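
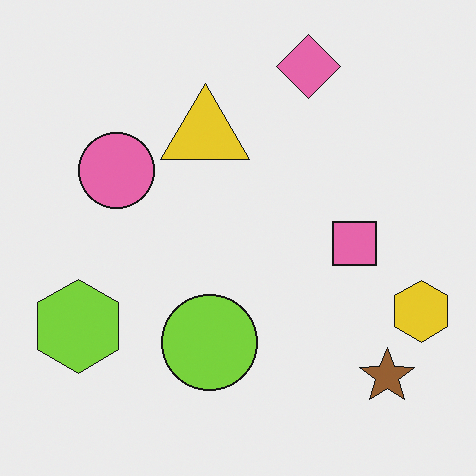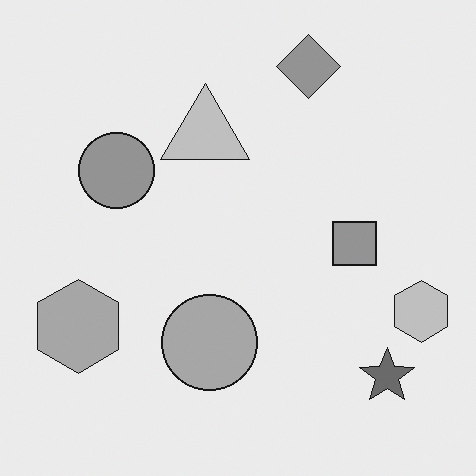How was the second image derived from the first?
The transformation is: converted to grayscale.

All color is removed — every shape is now a shade of grey.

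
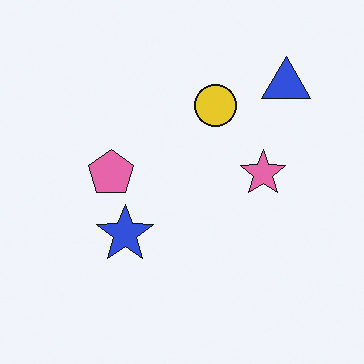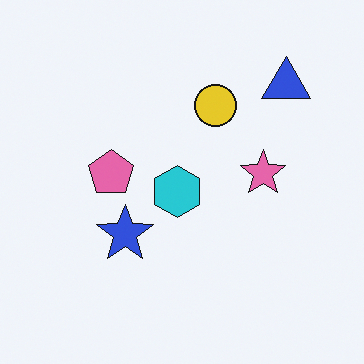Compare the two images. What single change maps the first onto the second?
The second image is the first overlaid with an additional cyan hexagon.

A cyan hexagon appears in the second image that is absent from the first.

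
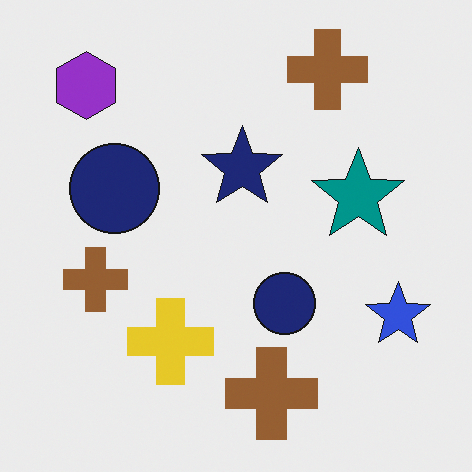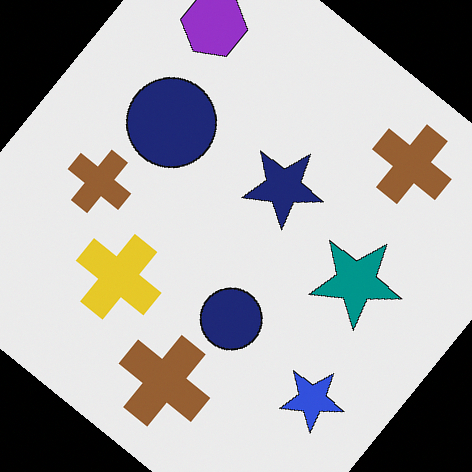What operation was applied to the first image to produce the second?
The second image is the first rotated clockwise by a large amount — several tens of degrees.

Every shape is tilted by the same angle and the image corners show triangular fill wedges — a whole-image rotation by a non-right angle.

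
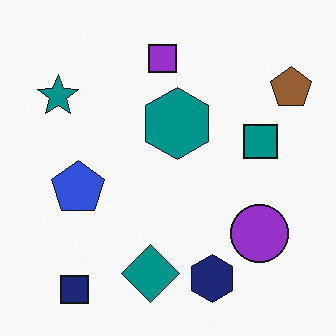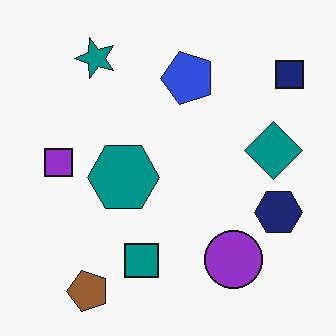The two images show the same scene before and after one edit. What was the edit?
Transposed (reflected across the top-left ↔ bottom-right diagonal).

Shapes have swapped their row and column positions — what was in the top-right is now in the bottom-left — a diagonal reflection.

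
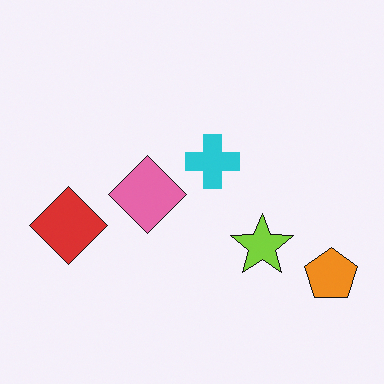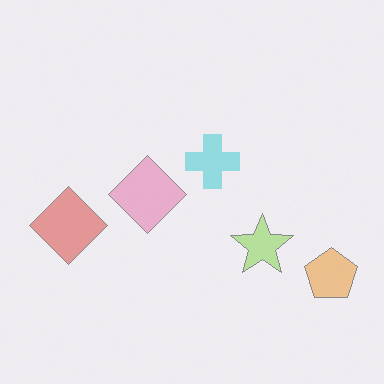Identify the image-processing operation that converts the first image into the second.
Given much lower contrast.

Tones are pushed toward mid-grey across the whole image — a global contrast change.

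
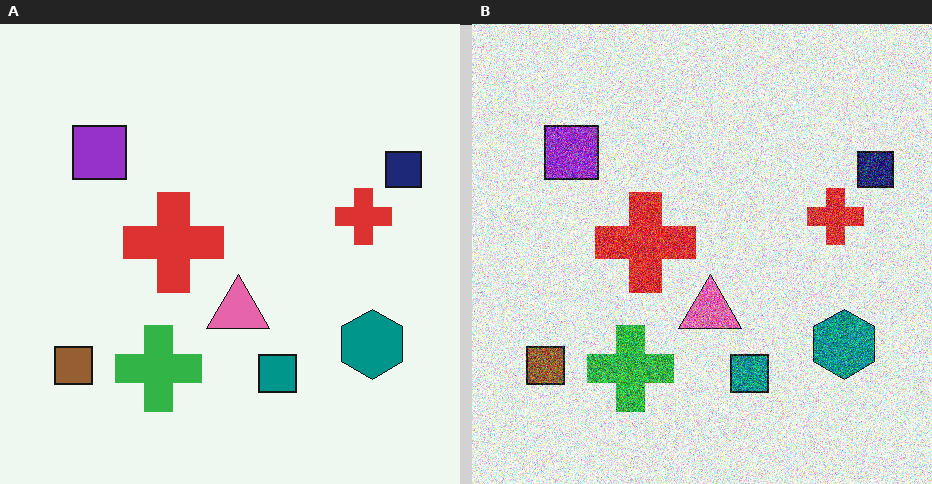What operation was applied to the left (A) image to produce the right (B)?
The right (B) image is the left (A) degraded with a thick layer of grain.

Random speckle covers the whole image, including the flat background.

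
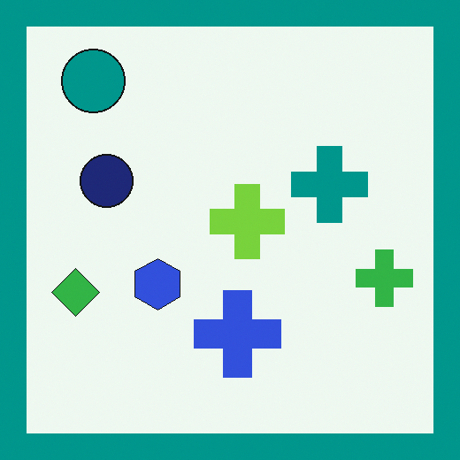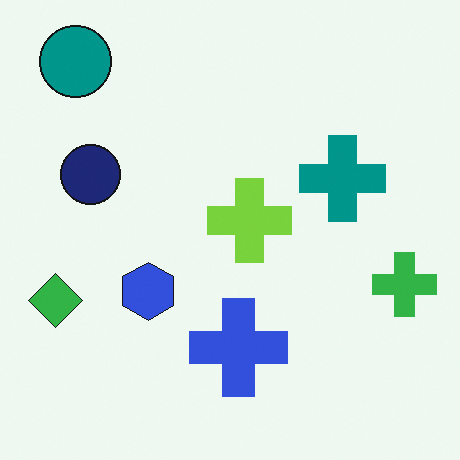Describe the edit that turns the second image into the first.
It was framed with a teal border.

A solid teal frame runs around the edge of the first image, with the content slightly shrunk inside it.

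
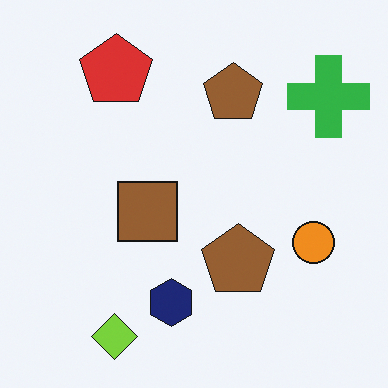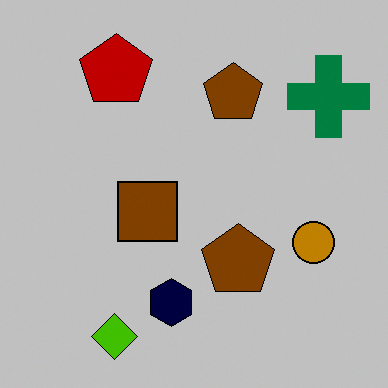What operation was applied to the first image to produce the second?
Heavily posterized to just a handful of flat colors.

Each flat color has snapped to a coarser quantized level — most visibly, the near-white background has dropped to a flat grey.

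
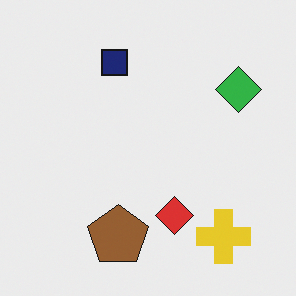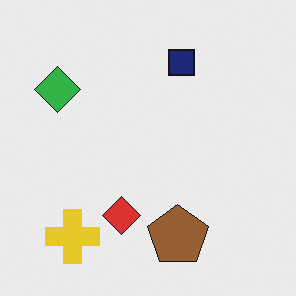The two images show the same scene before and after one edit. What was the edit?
The image was flipped horizontally (left ↔ right).

The green diamond is in the top-right of the first image and the top-left of the second — shapes on opposite sides of the vertical midline have swapped in a mirror flip.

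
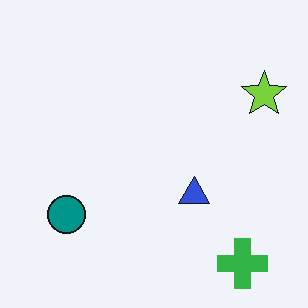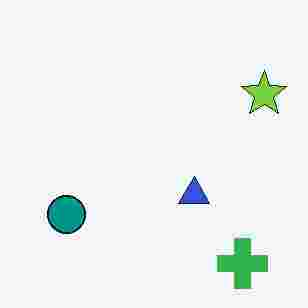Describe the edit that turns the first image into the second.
It was heavily JPEG-compressed with obvious blocking artifacts.

Blocky 8×8 compression artifacts appear around shape edges and the flat background shows ringing — characteristic JPEG degradation.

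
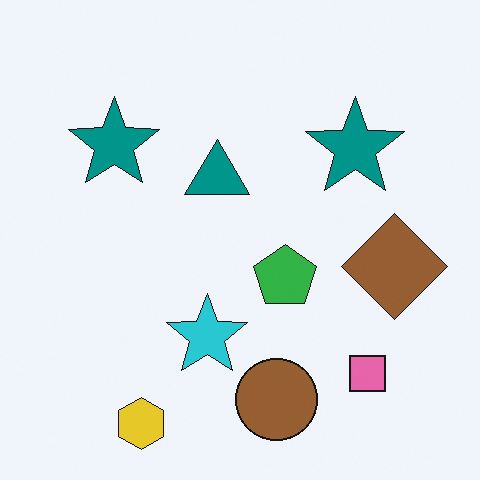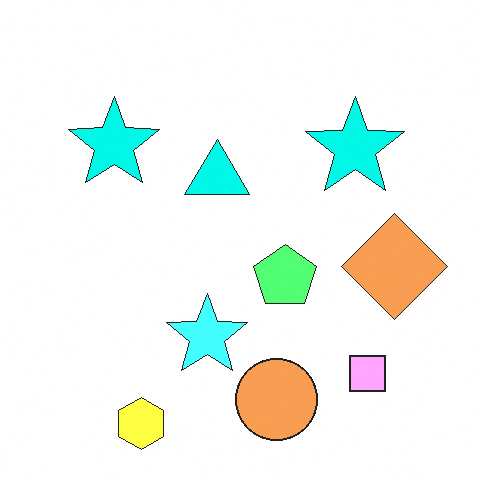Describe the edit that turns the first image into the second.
The transformation is: substantially brightened.

Every pixel — background and shapes alike — is uniformly brightened.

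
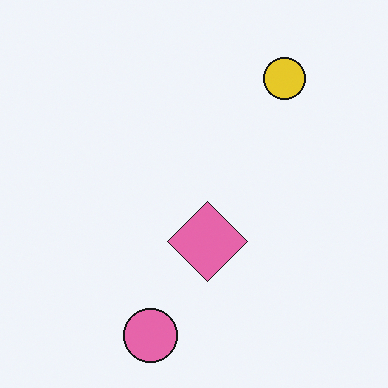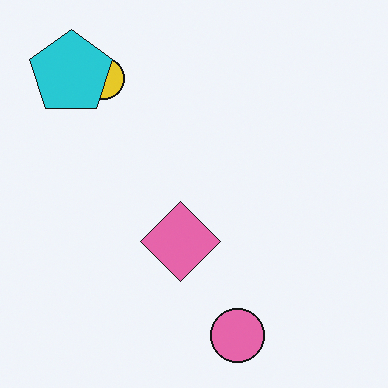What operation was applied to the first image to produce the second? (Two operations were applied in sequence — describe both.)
The second image is the first flipped horizontally (left ↔ right), then overlaid with an additional cyan pentagon.

The yellow circle is in the top-right of the first image and the top-left of the second — shapes on opposite sides of the vertical midline have swapped in a mirror flip. A cyan pentagon appears in the second image that is absent from the first.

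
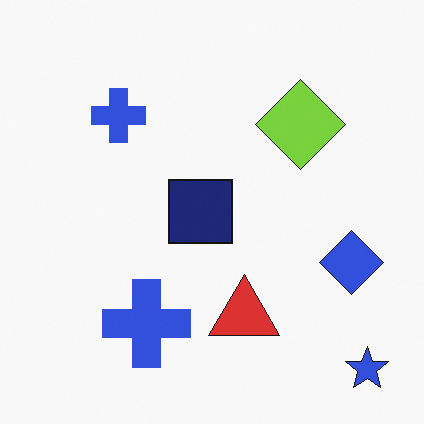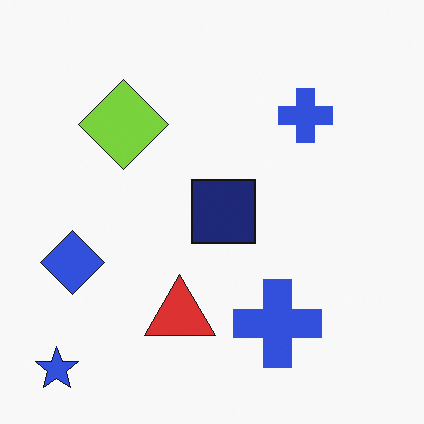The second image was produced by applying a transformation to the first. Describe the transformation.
This is the original image flipped horizontally (left ↔ right).

The blue star is in the bottom-right of the first image and the bottom-left of the second — shapes on opposite sides of the vertical midline have swapped in a mirror flip.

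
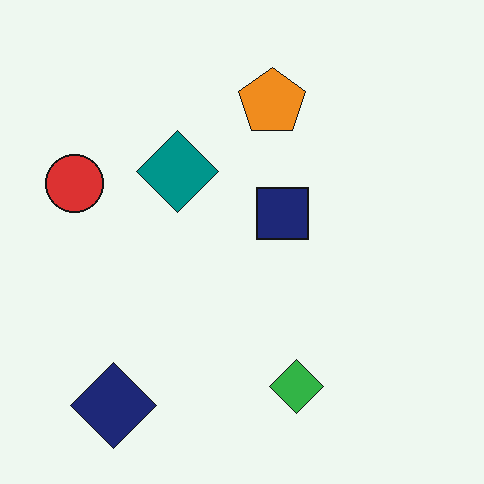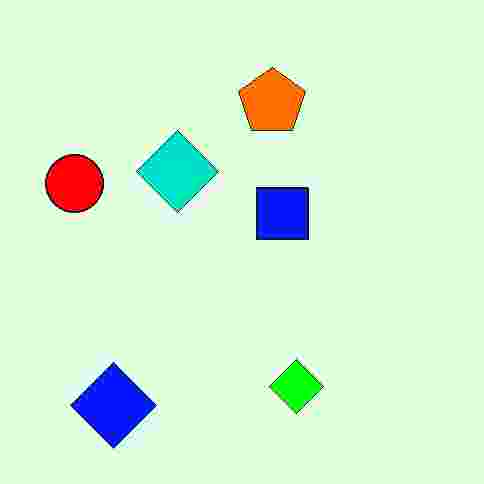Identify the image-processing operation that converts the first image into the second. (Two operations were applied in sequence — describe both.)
Made much more vivid (saturation change), then heavily JPEG-compressed with obvious blocking artifacts.

All colors are more vivid — a global saturation change. Blocky 8×8 compression artifacts appear around shape edges and the flat background shows ringing — characteristic JPEG degradation.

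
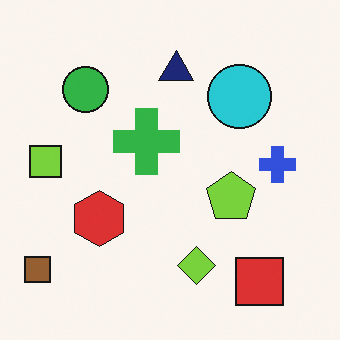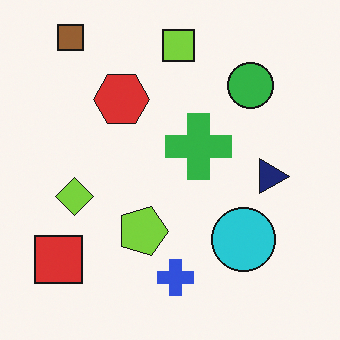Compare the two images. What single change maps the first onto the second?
The second image is the first rotated 90° clockwise.

The brown square sits in the bottom-left of the first image and the top-left of the second — consistent with a whole-image 90° clockwise rotation.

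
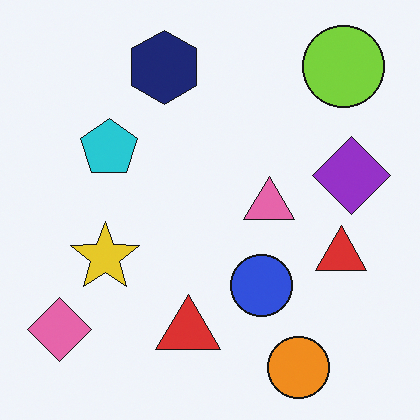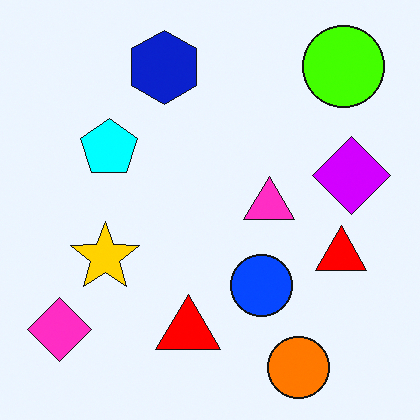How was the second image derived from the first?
The second image is the first heavily oversaturated.

All colors are more vivid — a global saturation change.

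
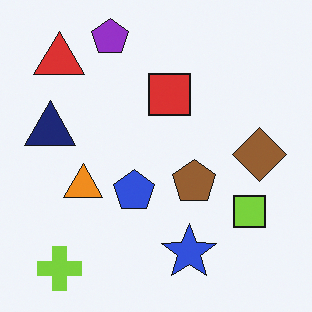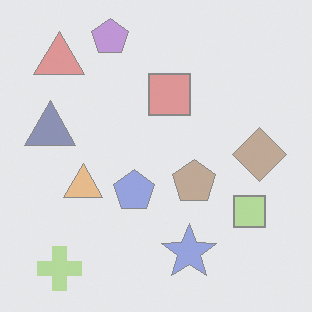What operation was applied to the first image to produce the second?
It was given much lower contrast.

Tones are pushed toward mid-grey across the whole image — a global contrast change.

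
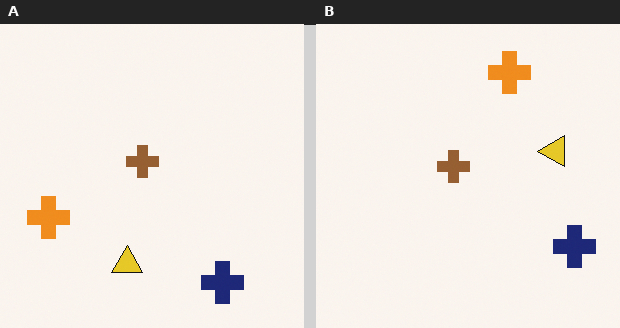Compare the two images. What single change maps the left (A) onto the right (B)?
The image was transposed (reflected across the top-left ↔ bottom-right diagonal).

Shapes have swapped their row and column positions — what was in the top-right is now in the bottom-left — a diagonal reflection.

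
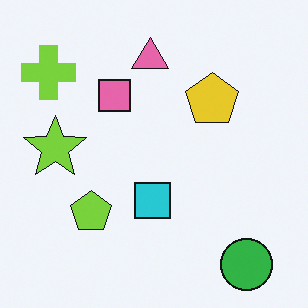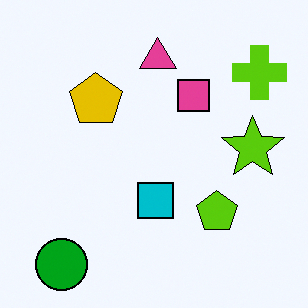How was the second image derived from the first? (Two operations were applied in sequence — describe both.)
The image was flipped horizontally (left ↔ right), then given slightly increased contrast.

The lime cross is in the top-left of the first image and the top-right of the second — shapes on opposite sides of the vertical midline have swapped in a mirror flip. Tones are pushed away from mid-grey across the whole image — a global contrast change.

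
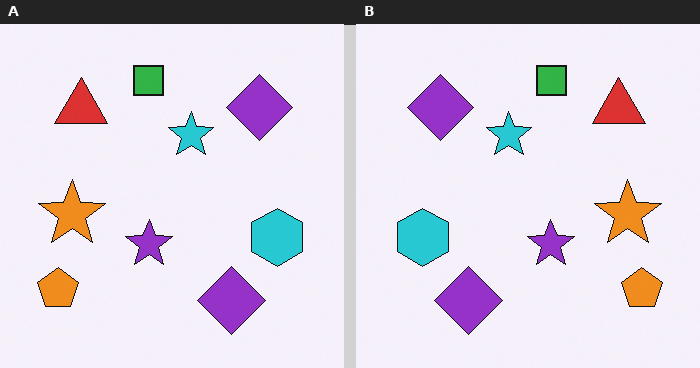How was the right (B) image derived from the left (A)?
The transformation is: flipped horizontally (left ↔ right).

The orange pentagon is in the bottom-left of the left (A) image and the bottom-right of the right (B) — shapes on opposite sides of the vertical midline have swapped in a mirror flip.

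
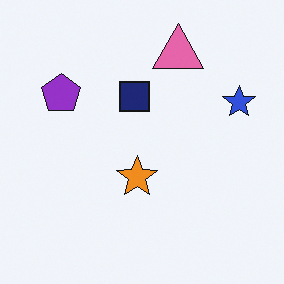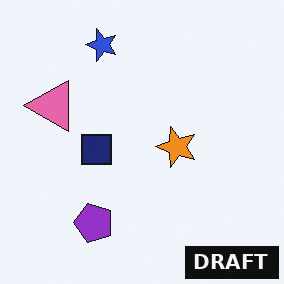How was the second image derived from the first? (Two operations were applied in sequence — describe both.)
It was rotated 90° counter-clockwise, then watermarked with the text "DRAFT" in the lower-right corner.

The blue star sits in the right of the first image and the top of the second — consistent with a whole-image 90° counter-clockwise rotation. A dark label reading "DRAFT" appears in the lower-right corner.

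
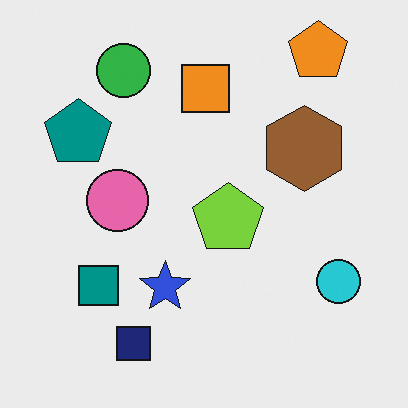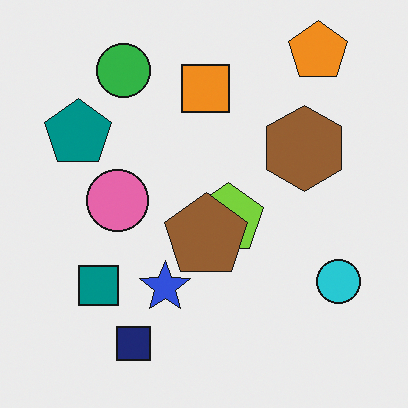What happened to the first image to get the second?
Overlaid with an additional brown pentagon.

A brown pentagon appears in the second image that is absent from the first.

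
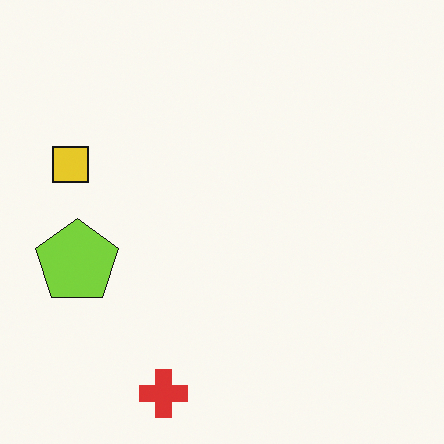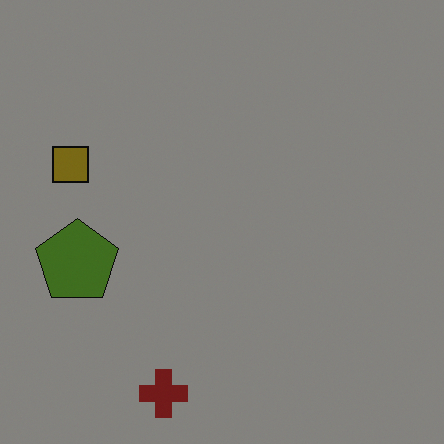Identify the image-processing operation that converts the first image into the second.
This is the original image substantially darkened.

Every pixel — background and shapes alike — is uniformly darkened.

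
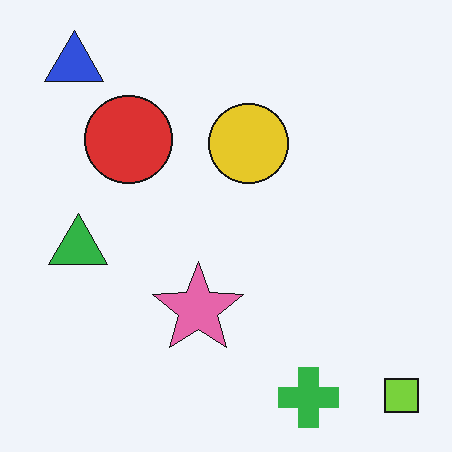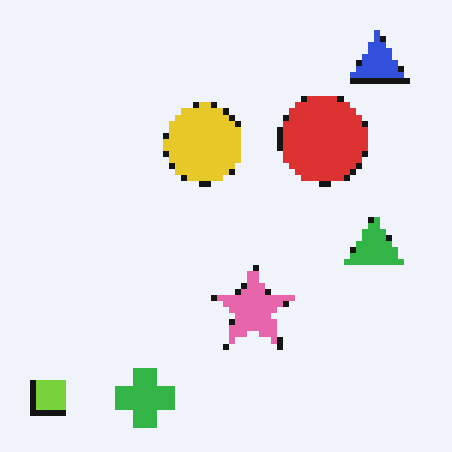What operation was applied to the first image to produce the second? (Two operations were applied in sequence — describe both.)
The transformation is: flipped horizontally (left ↔ right), then pixelated into visible square blocks.

The lime square is in the bottom-right of the first image and the bottom-left of the second — shapes on opposite sides of the vertical midline have swapped in a mirror flip. Shapes are reduced to large square blocks; fine edges and outlines are lost — a downscale-then-upscale (mosaic) effect.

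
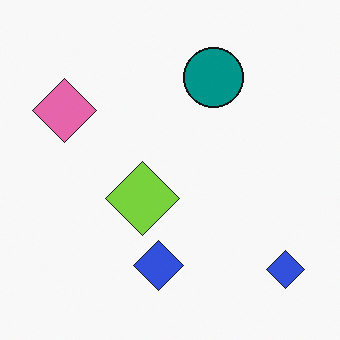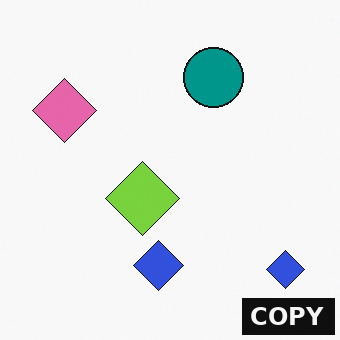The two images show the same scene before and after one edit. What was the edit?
It was watermarked with the text "COPY" in the lower-right corner.

A dark label reading "COPY" appears in the lower-right corner.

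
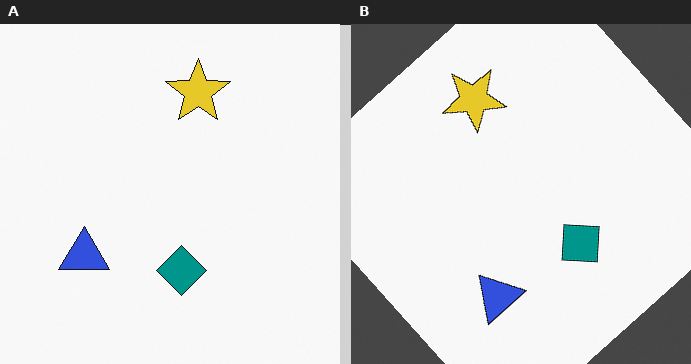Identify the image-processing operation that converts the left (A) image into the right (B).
It was rotated counter-clockwise by a large amount — several tens of degrees.

Every shape is tilted by the same angle and the image corners show triangular fill wedges — a whole-image rotation by a non-right angle.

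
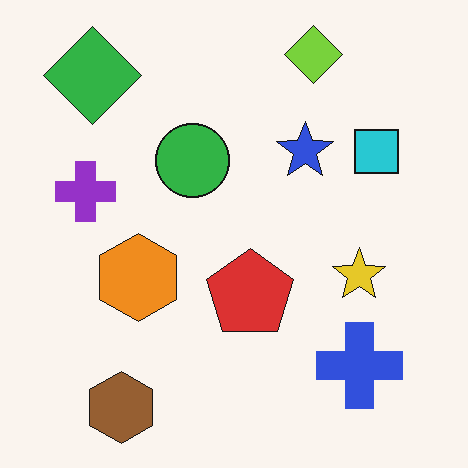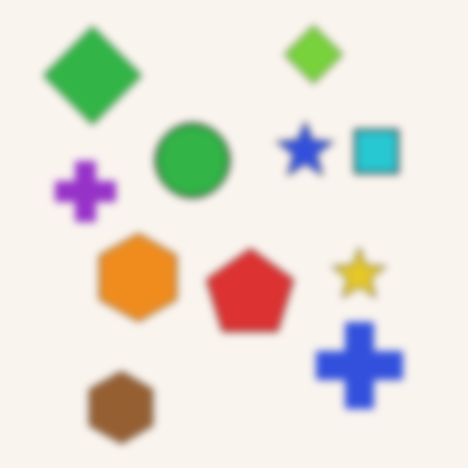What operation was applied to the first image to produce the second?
The transformation is: noticeably gaussian-blurred.

Shape edges and outlines are uniformly softened across the whole image.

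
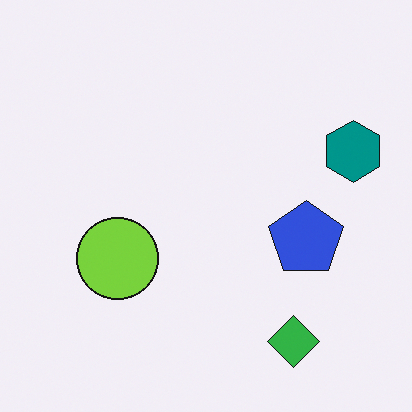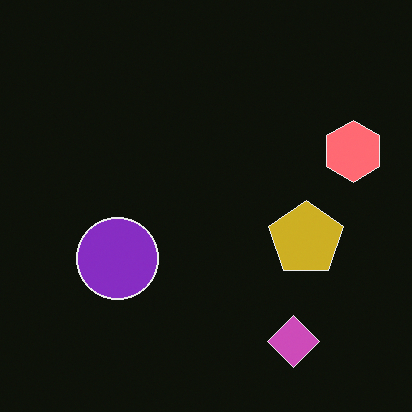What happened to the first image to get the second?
The transformation is: color-inverted (negative).

The light background has become dark and every shape's color is its complement — a photographic negative.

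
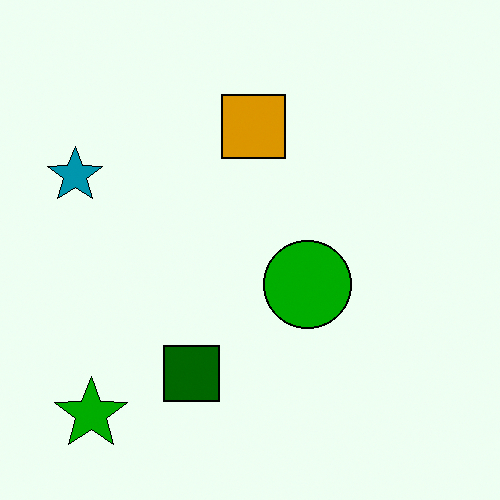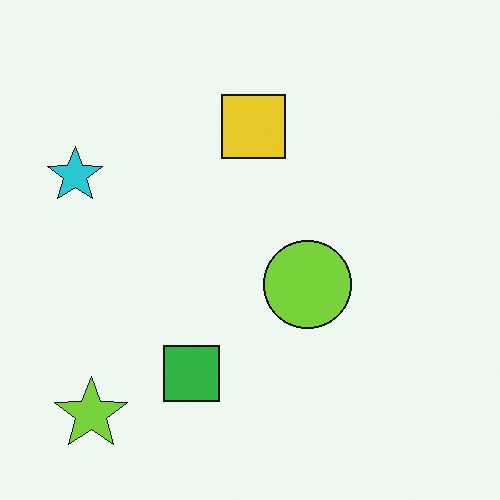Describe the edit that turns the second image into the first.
Given much higher contrast.

Tones are pushed away from mid-grey across the whole image — a global contrast change.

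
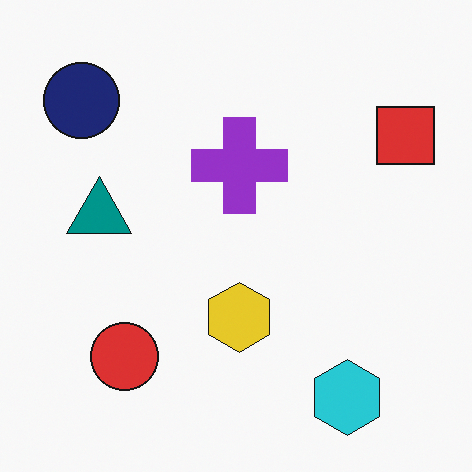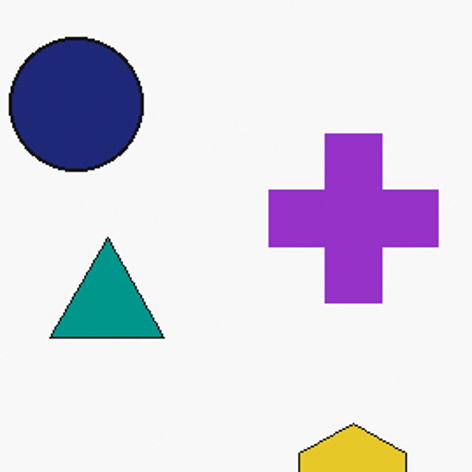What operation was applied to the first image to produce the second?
The second image is the first cropped to a noticeably smaller region and rescaled.

The visible shapes are larger and the field of view is narrower; shapes near the original edges may be partly or wholly outside the frame — a crop-and-rescale.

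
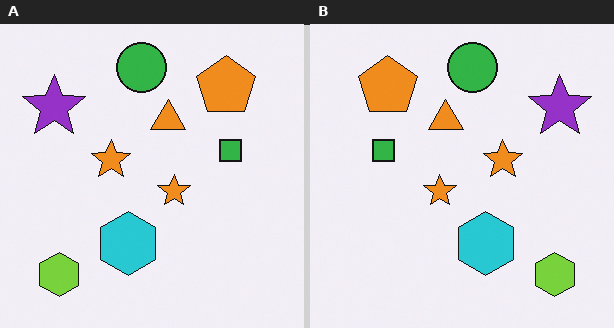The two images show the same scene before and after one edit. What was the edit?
Flipped horizontally (left ↔ right).

The purple star is in the top-left of the left (A) image and the top-right of the right (B) — shapes on opposite sides of the vertical midline have swapped in a mirror flip.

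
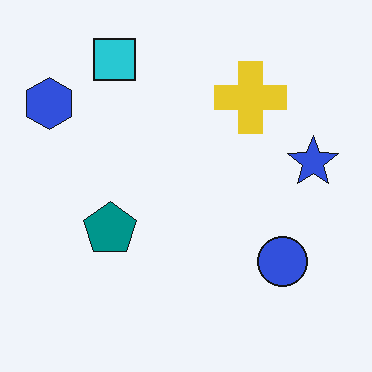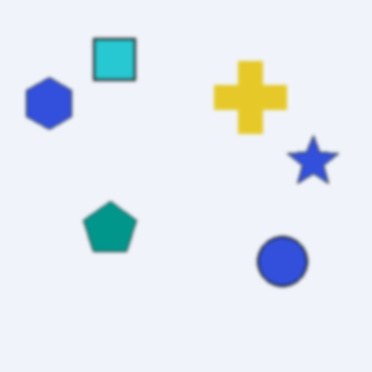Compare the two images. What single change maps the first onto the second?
It was given a subtle gaussian blur.

Shape edges and outlines are uniformly softened across the whole image.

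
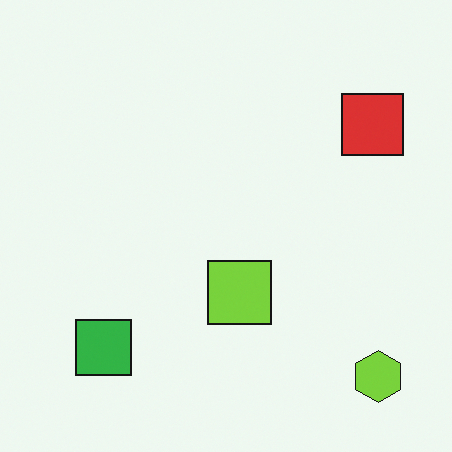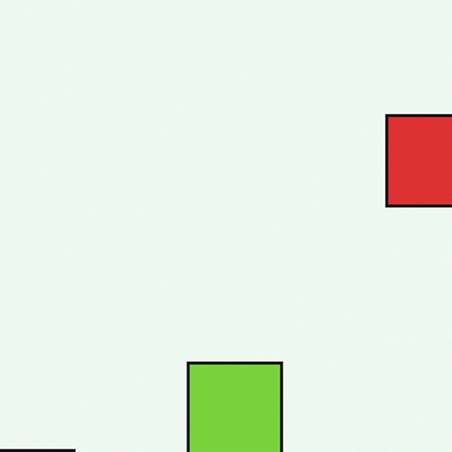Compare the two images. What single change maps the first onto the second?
This is the original image cropped to a modestly smaller region and rescaled.

The visible shapes are larger and the field of view is narrower; shapes near the original edges may be partly or wholly outside the frame — a crop-and-rescale.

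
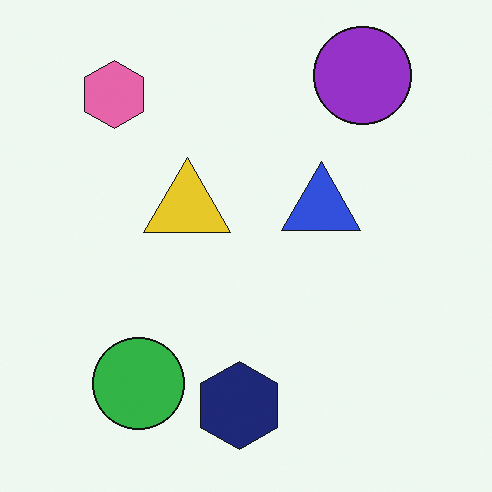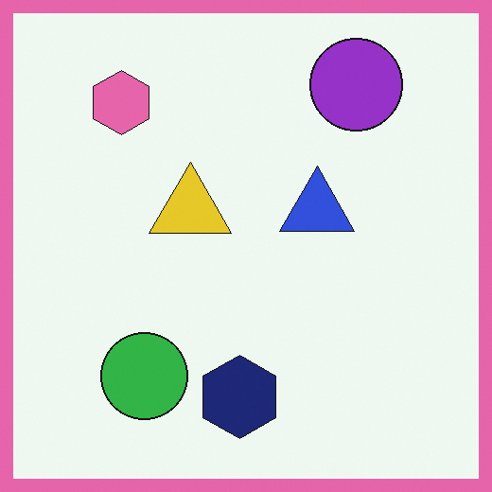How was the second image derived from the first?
The transformation is: framed with a pink border.

A solid pink frame runs around the edge of the second image, with the content slightly shrunk inside it.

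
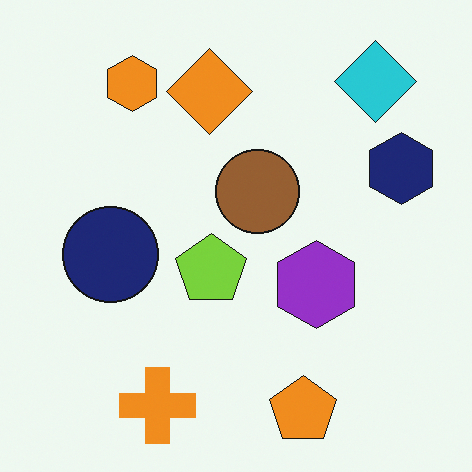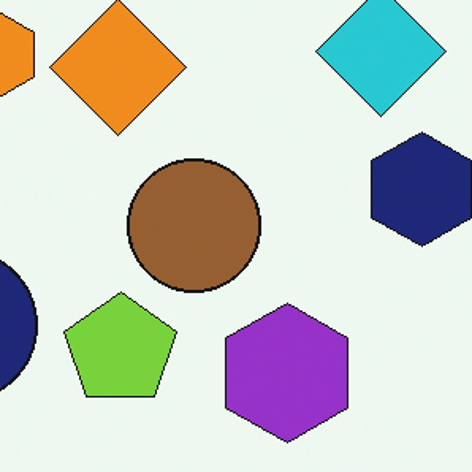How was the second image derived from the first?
It was cropped to a modestly smaller region and rescaled.

The visible shapes are larger and the field of view is narrower; shapes near the original edges may be partly or wholly outside the frame — a crop-and-rescale.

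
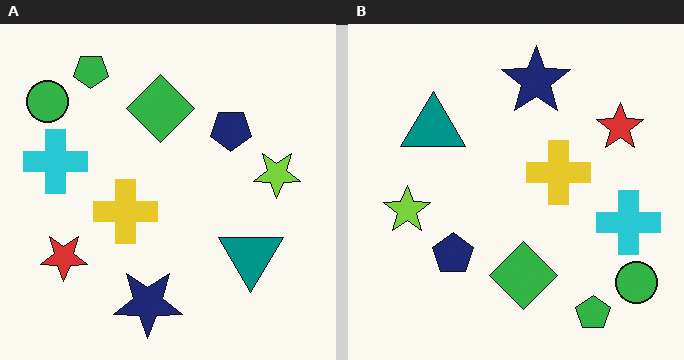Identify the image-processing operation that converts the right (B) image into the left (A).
The left (A) image is the right (B) rotated 180°.

The green circle sits in the bottom-right of the right (B) image and the top-left of the left (A) — consistent with a whole-image 180° rotation.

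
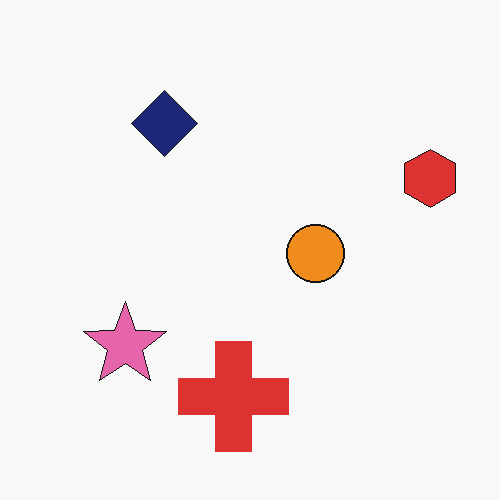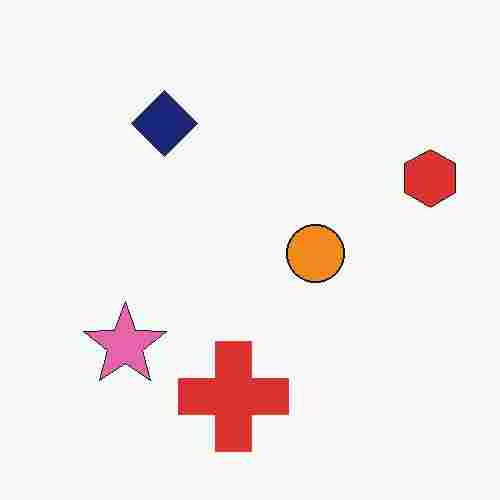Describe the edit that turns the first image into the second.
The transformation is: heavily JPEG-compressed with obvious blocking artifacts.

Blocky 8×8 compression artifacts appear around shape edges and the flat background shows ringing — characteristic JPEG degradation.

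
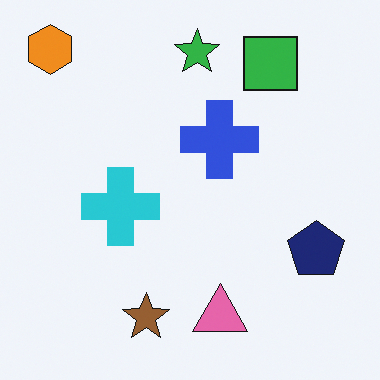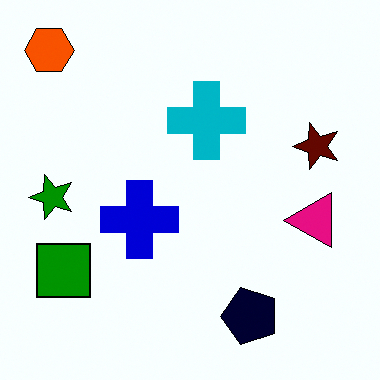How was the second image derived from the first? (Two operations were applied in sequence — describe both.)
The second image is the first given much higher contrast, then transposed (reflected across the top-left ↔ bottom-right diagonal).

Tones are pushed away from mid-grey across the whole image — a global contrast change. Shapes have swapped their row and column positions — what was in the top-right is now in the bottom-left — a diagonal reflection.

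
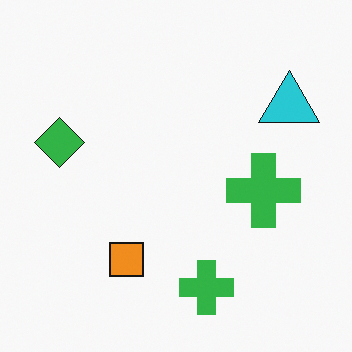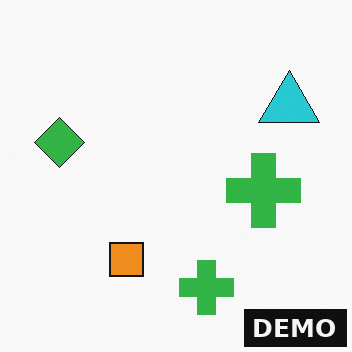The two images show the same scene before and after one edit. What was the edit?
The second image is the first watermarked with the text "DEMO" in the lower-right corner.

A dark label reading "DEMO" appears in the lower-right corner.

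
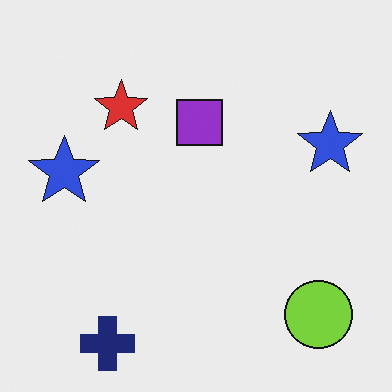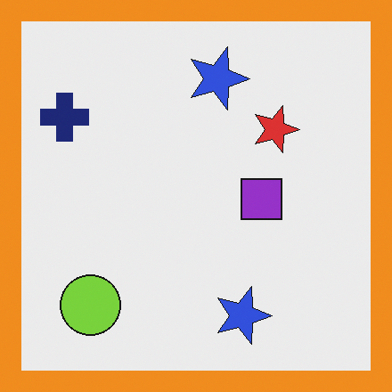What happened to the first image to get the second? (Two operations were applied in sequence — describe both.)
The second image is the first rotated 90° clockwise, then framed with a orange border.

The navy cross sits in the bottom-left of the first image and the top-left of the second — consistent with a whole-image 90° clockwise rotation. A solid orange frame runs around the edge of the second image, with the content slightly shrunk inside it.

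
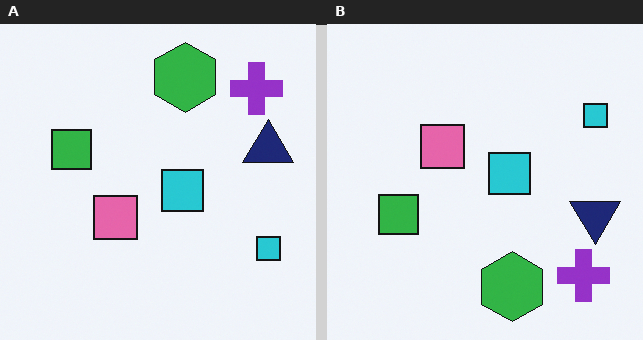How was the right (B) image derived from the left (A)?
It was flipped vertically (top ↔ bottom).

The green hexagon is in the top of the left (A) image and the bottom of the right (B) — shapes on opposite sides of the horizontal midline have swapped in a mirror flip.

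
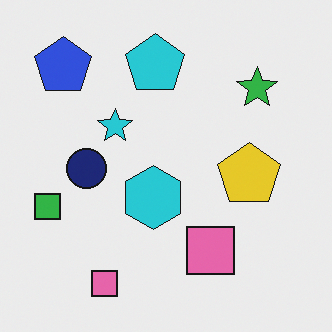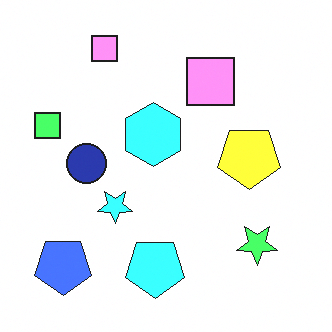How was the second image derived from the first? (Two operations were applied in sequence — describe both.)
The transformation is: substantially brightened, then flipped vertically (top ↔ bottom).

Every pixel — background and shapes alike — is uniformly brightened. The cyan pentagon is in the top of the first image and the bottom of the second — shapes on opposite sides of the horizontal midline have swapped in a mirror flip.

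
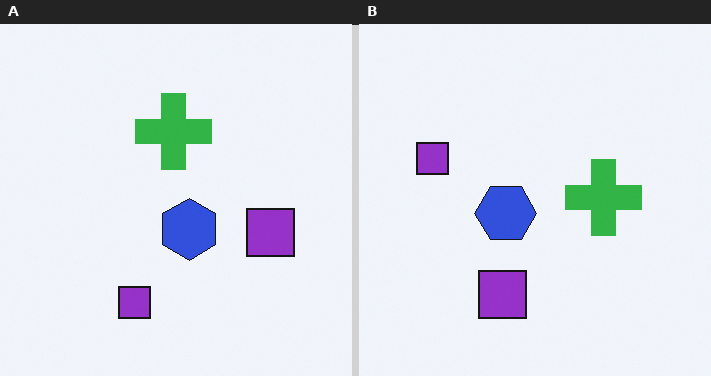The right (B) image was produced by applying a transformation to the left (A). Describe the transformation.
The transformation is: rotated 90° clockwise.

The green cross sits in the top of the left (A) image and the right of the right (B) — consistent with a whole-image 90° clockwise rotation.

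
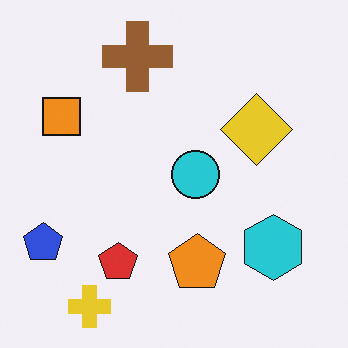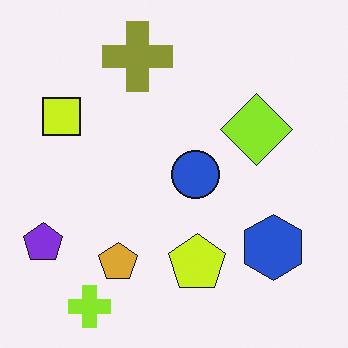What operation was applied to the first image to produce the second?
The second image is the first hue-shifted slightly.

Every shape's color has rotated by the same amount around the hue wheel — a uniform hue shift.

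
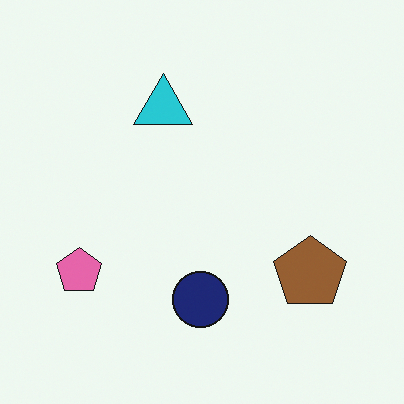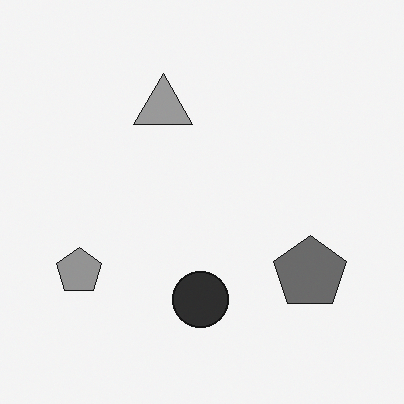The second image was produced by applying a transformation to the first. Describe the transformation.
The transformation is: converted to grayscale.

All color is removed — every shape is now a shade of grey.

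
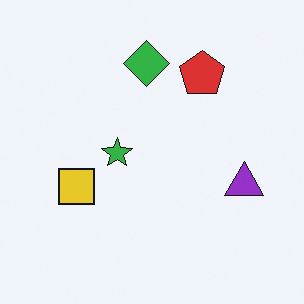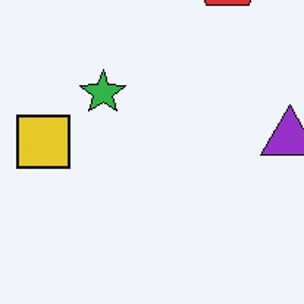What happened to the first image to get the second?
The second image is the first cropped slightly and scaled back up.

The visible shapes are larger and the field of view is narrower; shapes near the original edges may be partly or wholly outside the frame — a crop-and-rescale.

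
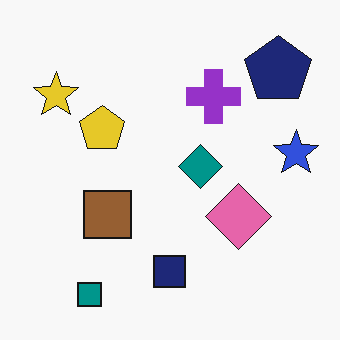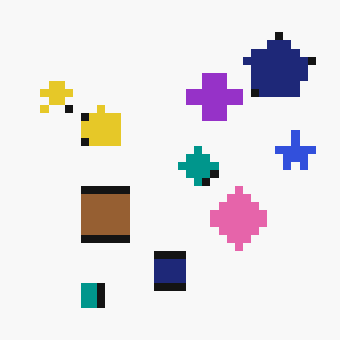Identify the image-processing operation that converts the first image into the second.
The image was moderately pixelated.

Shapes are reduced to large square blocks; fine edges and outlines are lost — a downscale-then-upscale (mosaic) effect.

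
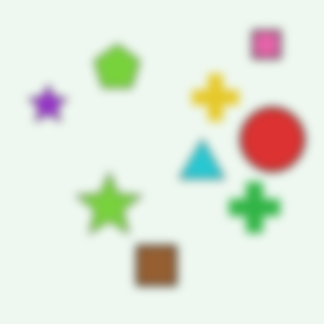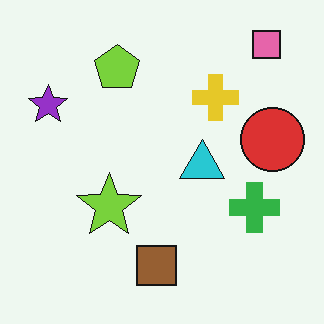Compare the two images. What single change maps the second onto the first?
The transformation is: moderately blurred.

Shape edges and outlines are uniformly softened across the whole image.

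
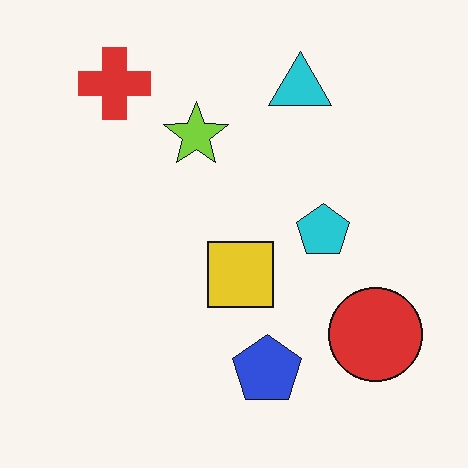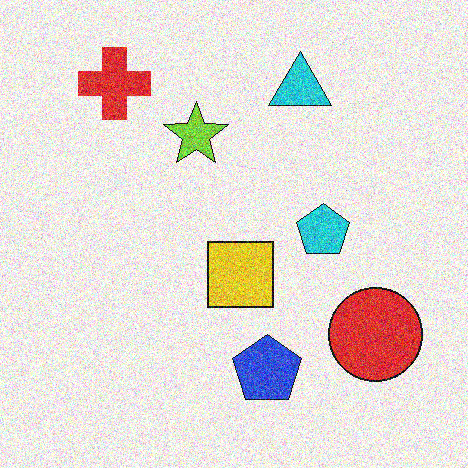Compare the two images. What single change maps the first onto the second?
The second image is the first degraded with a thick layer of grain.

Random speckle covers the whole image, including the flat background.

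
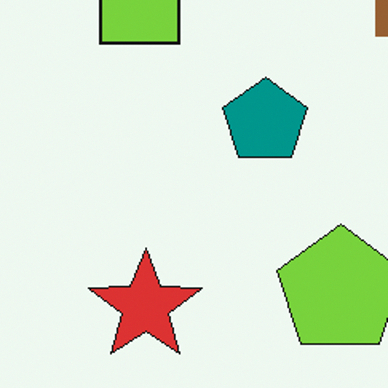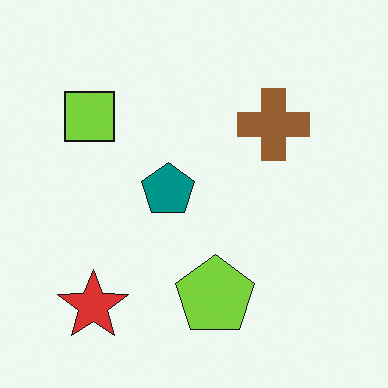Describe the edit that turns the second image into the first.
The first image is the second cropped to a modestly smaller region and rescaled.

The visible shapes are larger and the field of view is narrower; shapes near the original edges may be partly or wholly outside the frame — a crop-and-rescale.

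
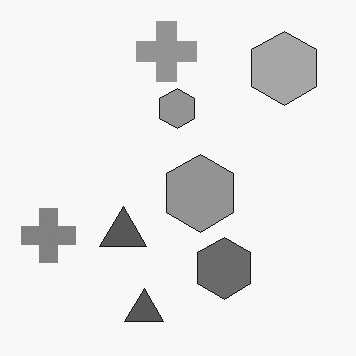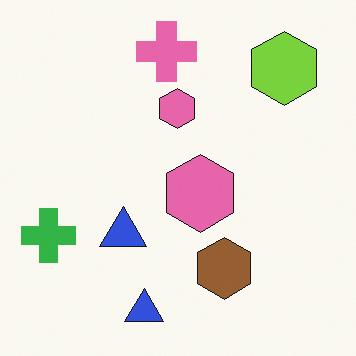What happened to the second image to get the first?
The transformation is: converted to grayscale.

All color is removed — every shape is now a shade of grey.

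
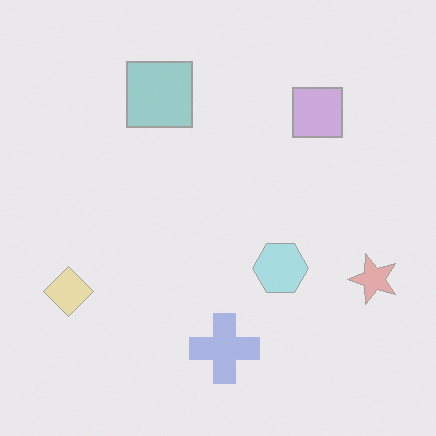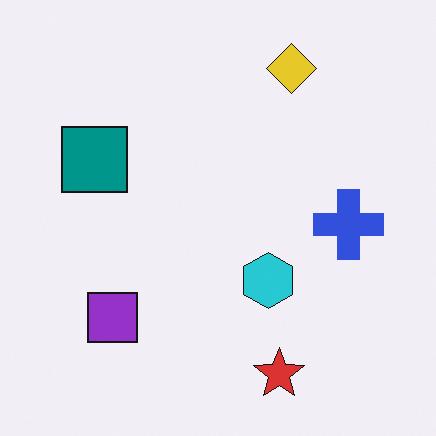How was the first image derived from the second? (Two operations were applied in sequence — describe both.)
The image was transposed (reflected across the top-left ↔ bottom-right diagonal), then given much lower contrast.

Shapes have swapped their row and column positions — what was in the top-right is now in the bottom-left — a diagonal reflection. Tones are pushed toward mid-grey across the whole image — a global contrast change.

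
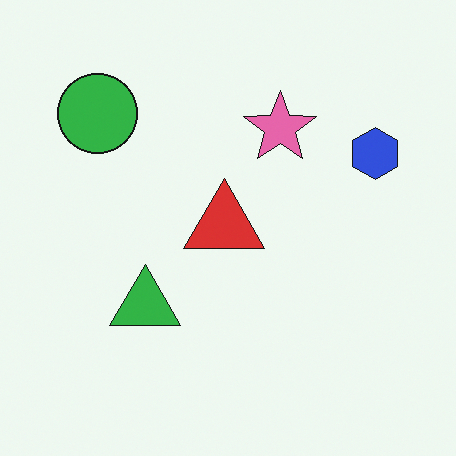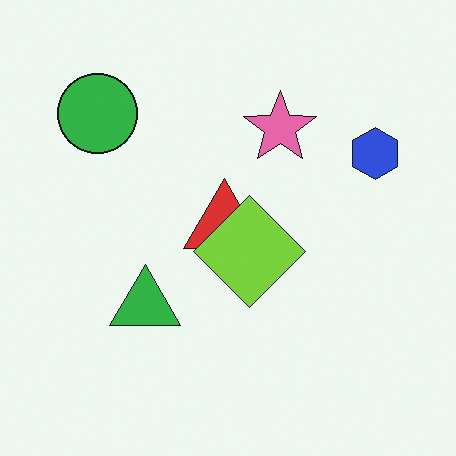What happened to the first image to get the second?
This is the original image overlaid with an additional lime diamond.

A lime diamond appears in the second image that is absent from the first.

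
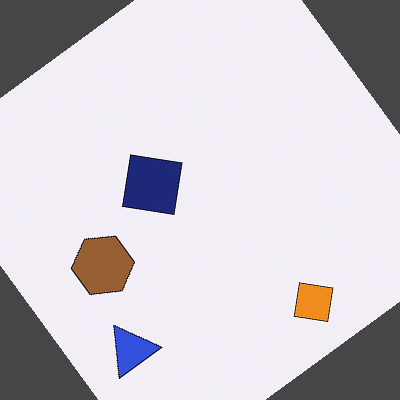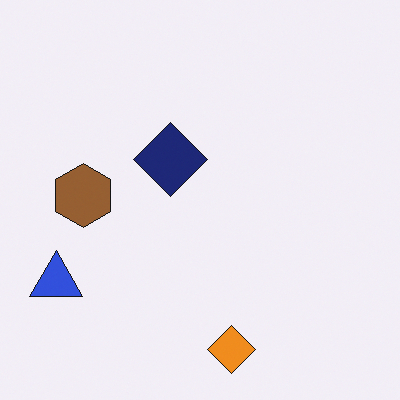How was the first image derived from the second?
It was rotated counter-clockwise by a large amount — several tens of degrees.

Every shape is tilted by the same angle and the image corners show triangular fill wedges — a whole-image rotation by a non-right angle.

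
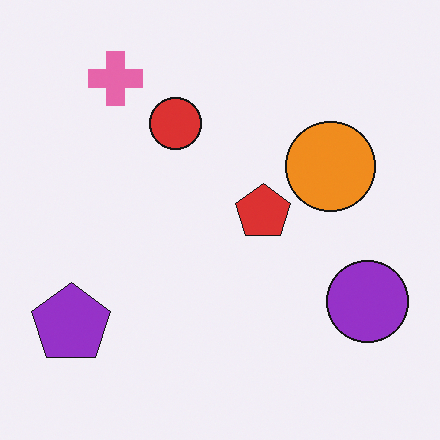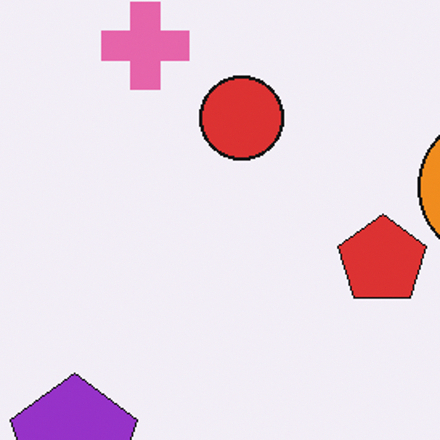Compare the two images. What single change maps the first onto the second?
Cropped to a modestly smaller region and rescaled.

The visible shapes are larger and the field of view is narrower; shapes near the original edges may be partly or wholly outside the frame — a crop-and-rescale.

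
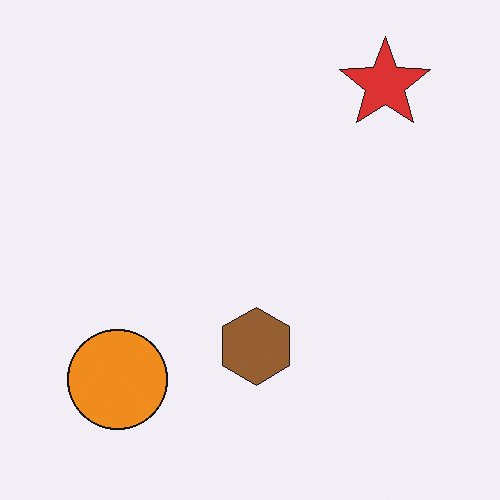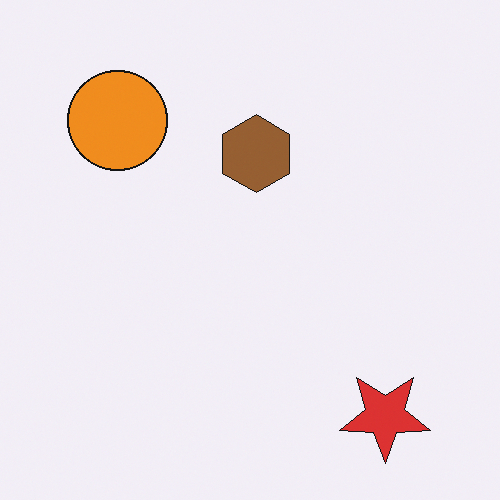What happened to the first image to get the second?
The image was flipped vertically (top ↔ bottom).

The red star is in the top-right of the first image and the bottom-right of the second — shapes on opposite sides of the horizontal midline have swapped in a mirror flip.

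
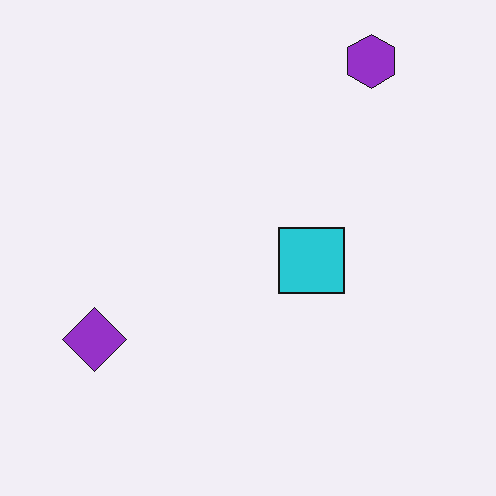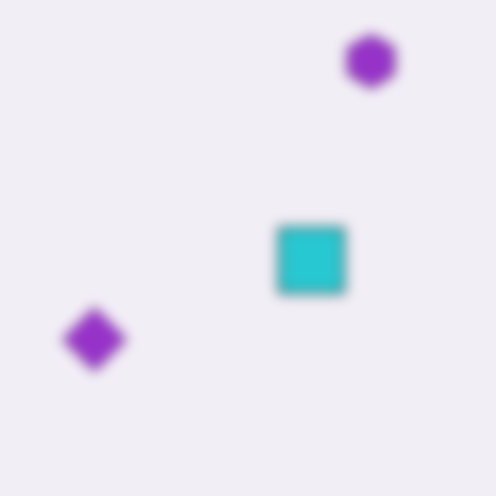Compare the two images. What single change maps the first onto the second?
This is the original image heavily blurred.

Shape edges and outlines are uniformly softened across the whole image.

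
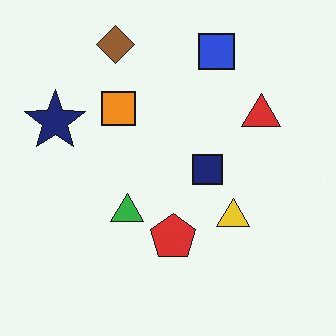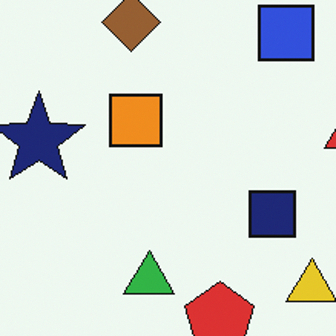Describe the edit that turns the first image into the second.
The second image is the first cropped slightly and scaled back up.

The visible shapes are larger and the field of view is narrower; shapes near the original edges may be partly or wholly outside the frame — a crop-and-rescale.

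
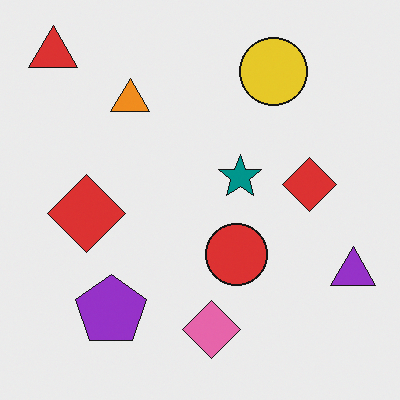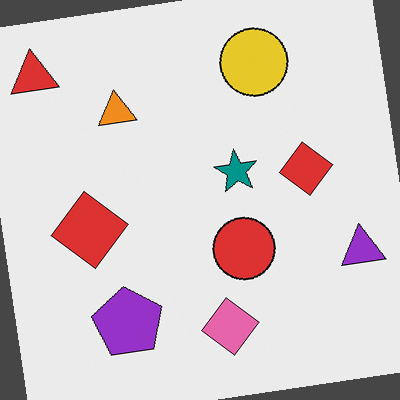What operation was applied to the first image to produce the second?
The image was rotated counter-clockwise by a small amount.

Every shape is tilted by the same angle and the image corners show triangular fill wedges — a whole-image rotation by a non-right angle.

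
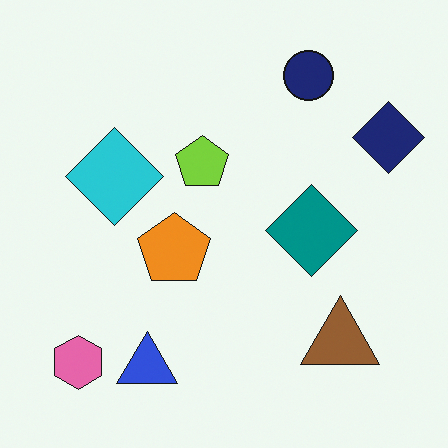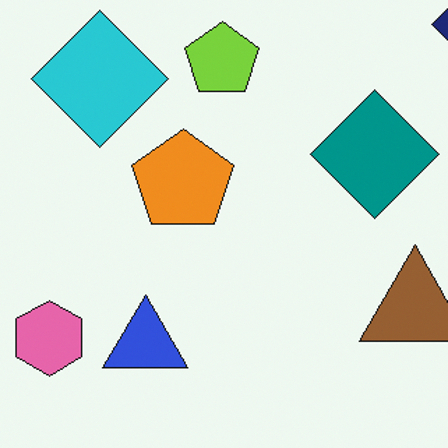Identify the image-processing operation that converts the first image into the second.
Cropped slightly and scaled back up.

The visible shapes are larger and the field of view is narrower; shapes near the original edges may be partly or wholly outside the frame — a crop-and-rescale.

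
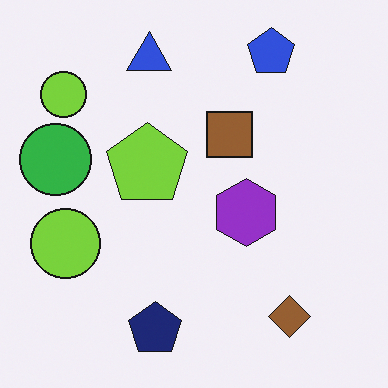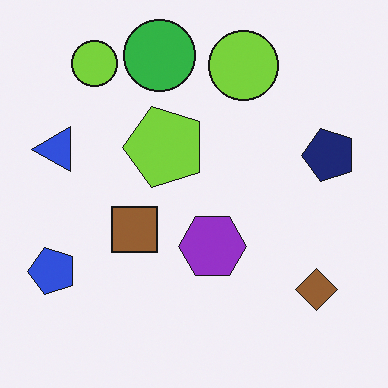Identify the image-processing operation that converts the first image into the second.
Transposed (reflected across the top-left ↔ bottom-right diagonal).

Shapes have swapped their row and column positions — what was in the top-right is now in the bottom-left — a diagonal reflection.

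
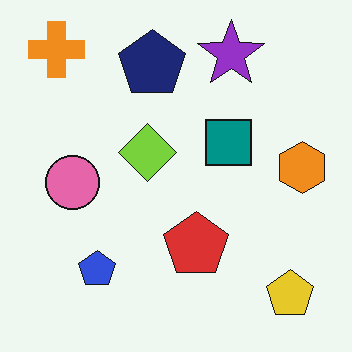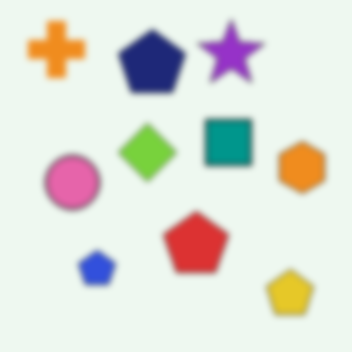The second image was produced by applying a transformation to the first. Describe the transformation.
The transformation is: noticeably gaussian-blurred.

Shape edges and outlines are uniformly softened across the whole image.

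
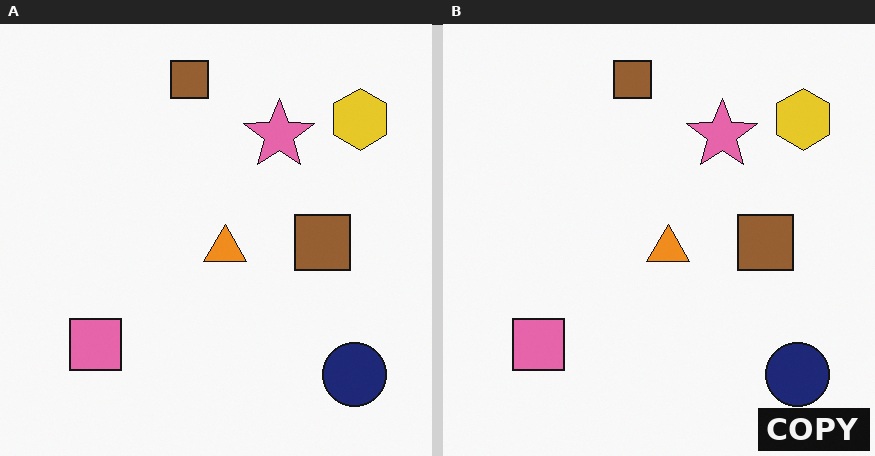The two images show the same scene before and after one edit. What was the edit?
It was watermarked with the text "COPY" in the lower-right corner.

A dark label reading "COPY" appears in the lower-right corner.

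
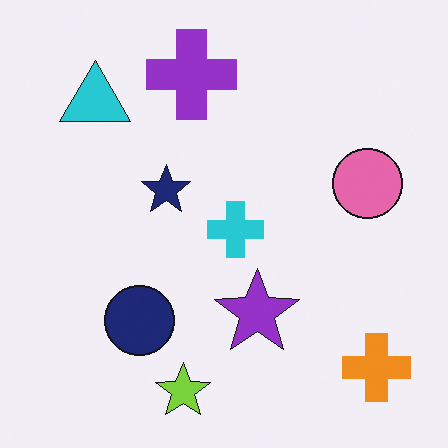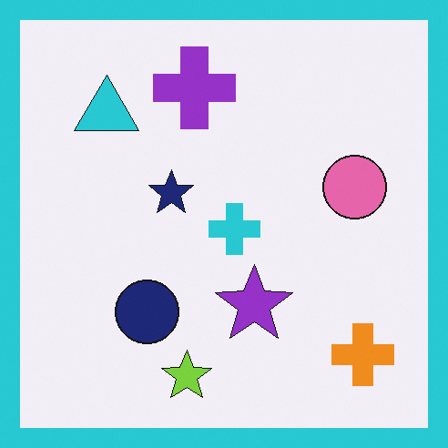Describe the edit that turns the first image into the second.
It was framed with a cyan border.

A solid cyan frame runs around the edge of the second image, with the content slightly shrunk inside it.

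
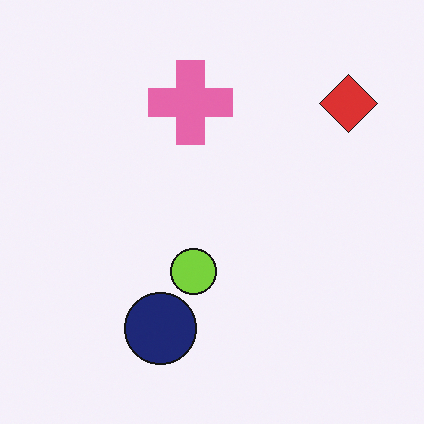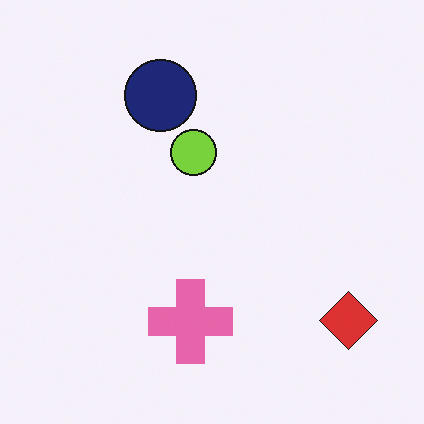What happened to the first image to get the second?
Flipped vertically (top ↔ bottom).

The navy circle is in the bottom of the first image and the top of the second — shapes on opposite sides of the horizontal midline have swapped in a mirror flip.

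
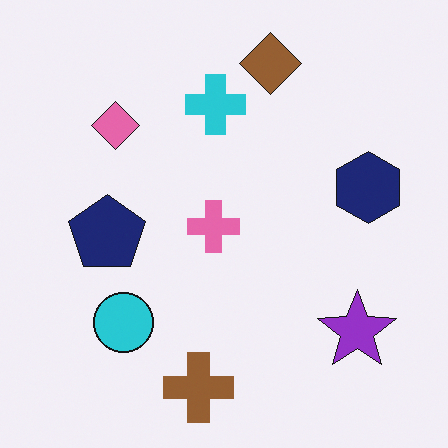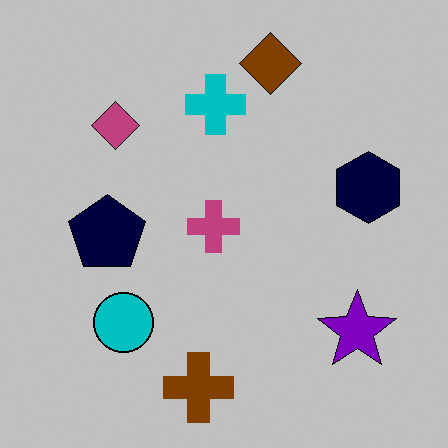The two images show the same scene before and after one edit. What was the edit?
This is the original image aggressively posterized.

Each flat color has snapped to a coarser quantized level — most visibly, the near-white background has dropped to a flat grey.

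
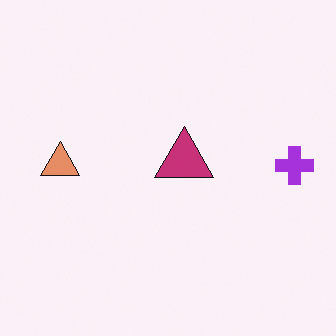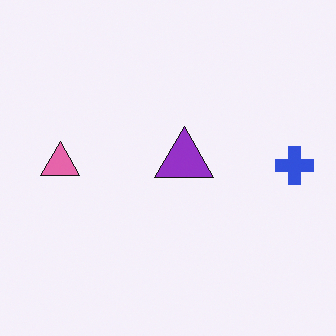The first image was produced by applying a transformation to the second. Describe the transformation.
The image was hue-shifted slightly.

Every shape's color has rotated by the same amount around the hue wheel — a uniform hue shift.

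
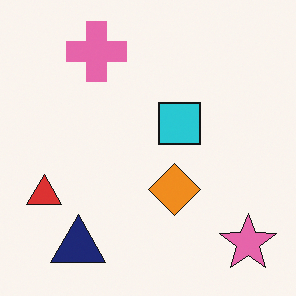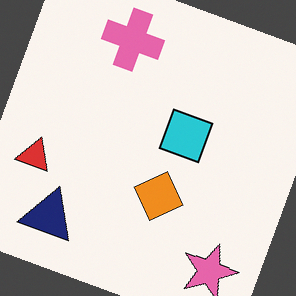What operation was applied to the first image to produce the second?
The second image is the first rotated clockwise by a clearly visible amount.

Every shape is tilted by the same angle and the image corners show triangular fill wedges — a whole-image rotation by a non-right angle.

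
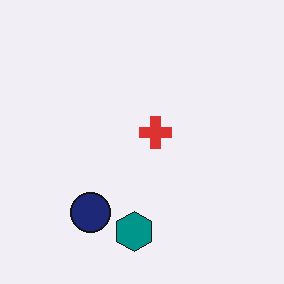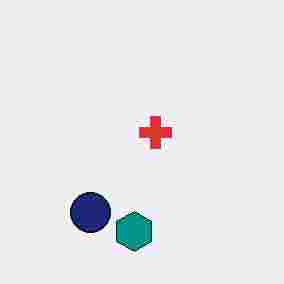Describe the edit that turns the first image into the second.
The transformation is: heavily JPEG-compressed with obvious blocking artifacts.

Blocky 8×8 compression artifacts appear around shape edges and the flat background shows ringing — characteristic JPEG degradation.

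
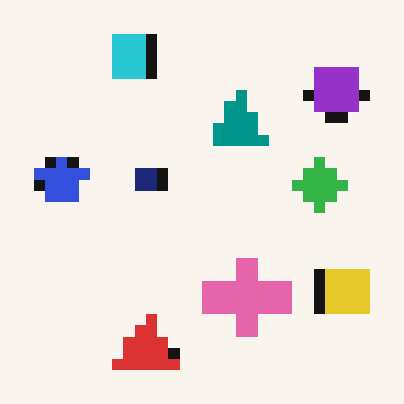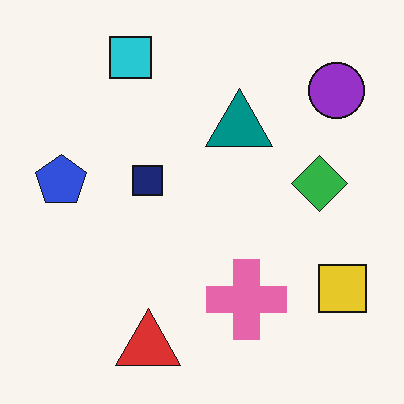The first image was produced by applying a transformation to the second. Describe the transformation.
The transformation is: coarsely pixelated.

Shapes are reduced to large square blocks; fine edges and outlines are lost — a downscale-then-upscale (mosaic) effect.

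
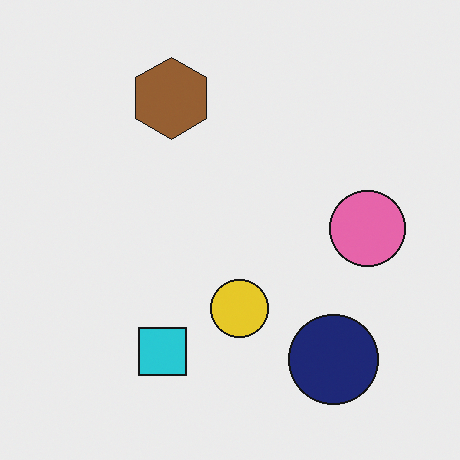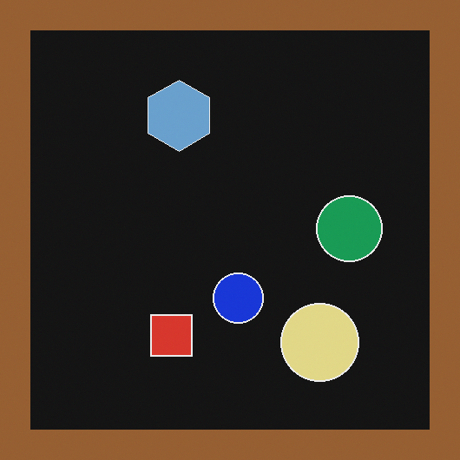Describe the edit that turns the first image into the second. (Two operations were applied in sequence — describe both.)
This is the original image color-inverted (negative), then framed with a brown border.

The light background has become dark and every shape's color is its complement — a photographic negative. A solid brown frame runs around the edge of the second image, with the content slightly shrunk inside it.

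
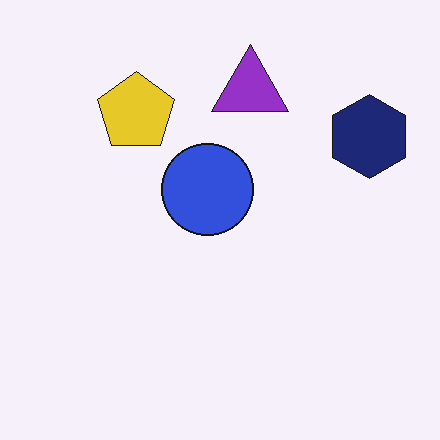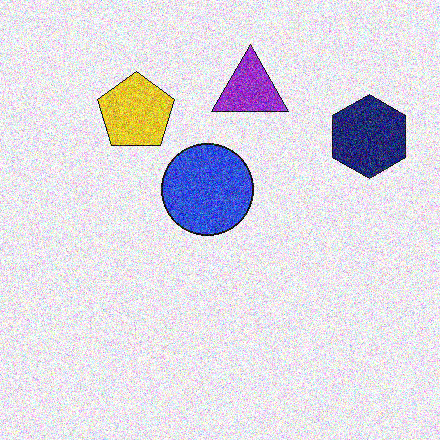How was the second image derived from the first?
Degraded with a thick layer of grain.

Random speckle covers the whole image, including the flat background.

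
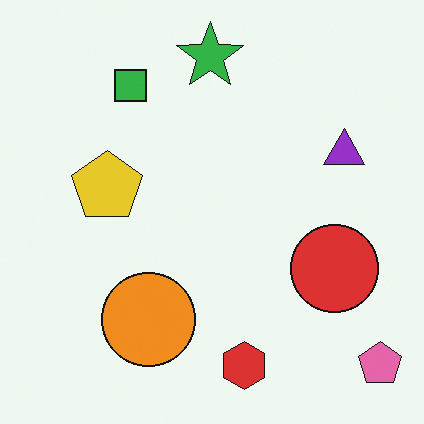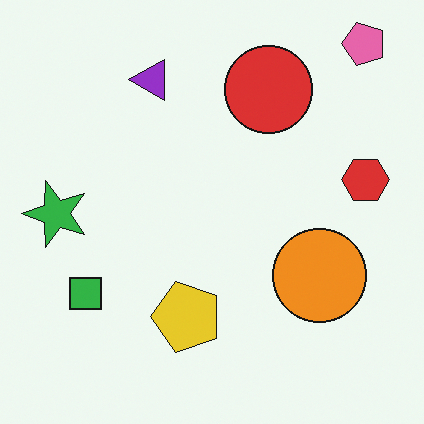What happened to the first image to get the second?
The image was rotated 90° counter-clockwise.

The pink pentagon sits in the bottom-right of the first image and the top-right of the second — consistent with a whole-image 90° counter-clockwise rotation.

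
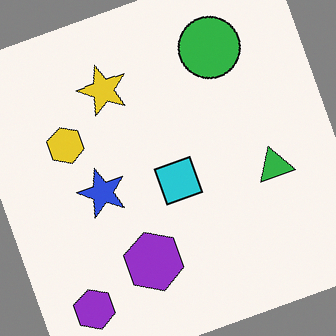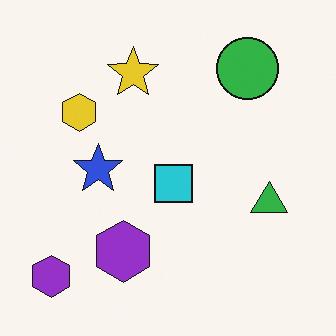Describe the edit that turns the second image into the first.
This is the original image rotated counter-clockwise by a clearly visible amount.

Every shape is tilted by the same angle and the image corners show triangular fill wedges — a whole-image rotation by a non-right angle.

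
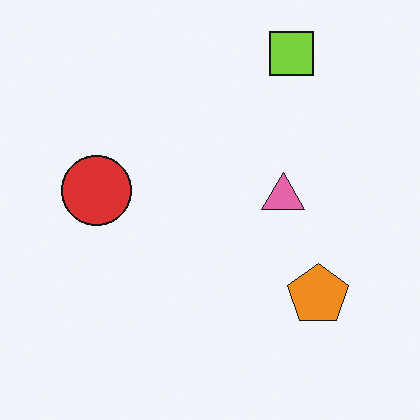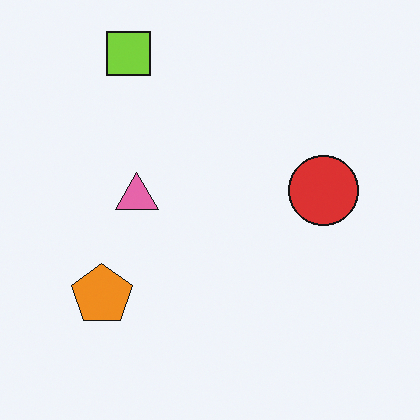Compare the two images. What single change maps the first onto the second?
The image was flipped horizontally (left ↔ right).

The red circle is in the left of the first image and the right of the second — shapes on opposite sides of the vertical midline have swapped in a mirror flip.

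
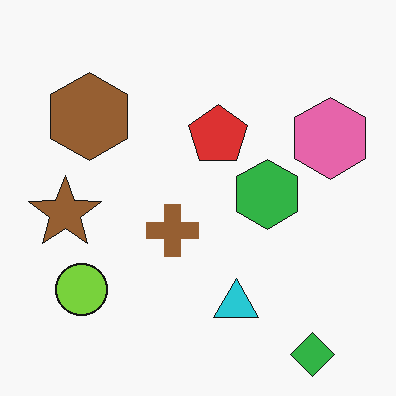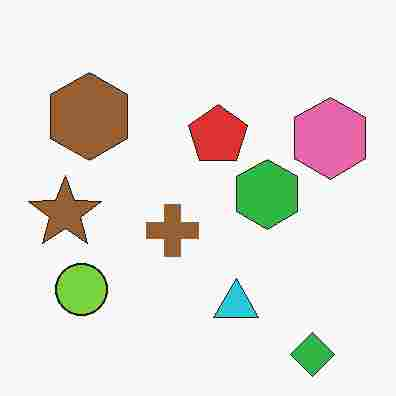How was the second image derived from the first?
The transformation is: heavily JPEG-compressed with obvious blocking artifacts.

Blocky 8×8 compression artifacts appear around shape edges and the flat background shows ringing — characteristic JPEG degradation.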